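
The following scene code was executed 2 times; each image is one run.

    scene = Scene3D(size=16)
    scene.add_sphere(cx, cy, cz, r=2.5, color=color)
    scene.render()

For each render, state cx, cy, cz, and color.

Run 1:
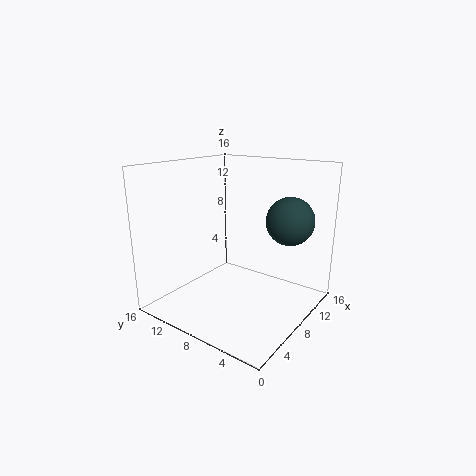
cx = 9.5; cy = 2.5; cz = 10.5; color = 'darkslategray'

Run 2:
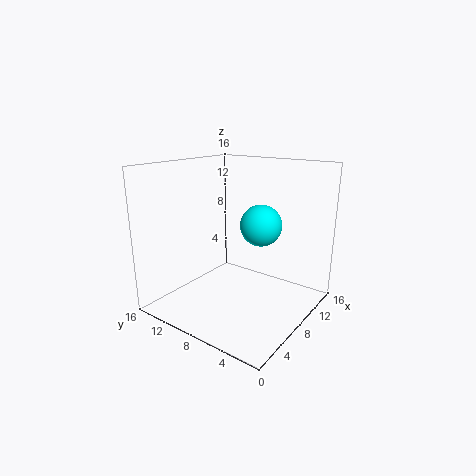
cx = 12; cy = 7.5; cz = 8.5; color = 'cyan'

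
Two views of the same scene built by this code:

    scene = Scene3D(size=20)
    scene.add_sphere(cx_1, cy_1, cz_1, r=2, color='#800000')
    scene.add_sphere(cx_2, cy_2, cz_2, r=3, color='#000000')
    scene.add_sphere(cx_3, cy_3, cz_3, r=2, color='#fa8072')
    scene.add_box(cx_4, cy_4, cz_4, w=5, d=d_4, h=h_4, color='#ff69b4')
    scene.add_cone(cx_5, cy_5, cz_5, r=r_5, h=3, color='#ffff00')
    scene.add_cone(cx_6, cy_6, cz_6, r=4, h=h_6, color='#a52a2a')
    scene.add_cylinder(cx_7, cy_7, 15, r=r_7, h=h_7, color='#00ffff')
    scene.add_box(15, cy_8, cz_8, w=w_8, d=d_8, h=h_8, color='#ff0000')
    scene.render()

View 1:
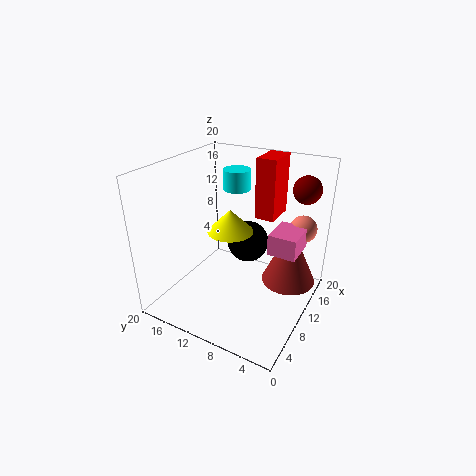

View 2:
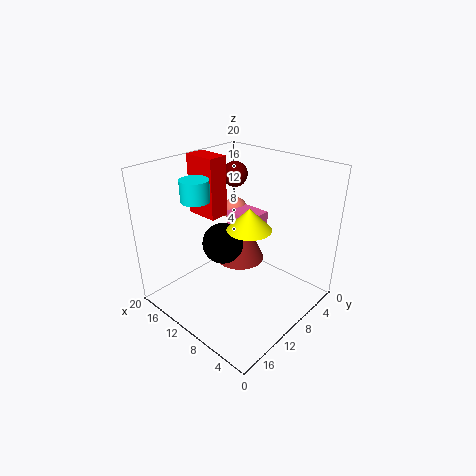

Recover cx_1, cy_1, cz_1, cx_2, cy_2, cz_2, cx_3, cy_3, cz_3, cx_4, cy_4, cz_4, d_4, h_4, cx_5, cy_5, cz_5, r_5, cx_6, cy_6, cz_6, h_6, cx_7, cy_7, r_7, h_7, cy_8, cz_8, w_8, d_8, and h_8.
cx_1 = 17
cy_1 = 3
cz_1 = 16
cx_2 = 13
cy_2 = 10
cz_2 = 8
cx_3 = 17
cy_3 = 3
cz_3 = 10
cx_4 = 11
cy_4 = 2
cz_4 = 8
d_4 = 4
h_4 = 3
cx_5 = 8
cy_5 = 10
cz_5 = 12
r_5 = 3
cx_6 = 15
cy_6 = 4
cz_6 = 2
h_6 = 9
cx_7 = 15
cy_7 = 13
r_7 = 2
h_7 = 3
cy_8 = 7
cz_8 = 11
w_8 = 5
d_8 = 3
h_8 = 9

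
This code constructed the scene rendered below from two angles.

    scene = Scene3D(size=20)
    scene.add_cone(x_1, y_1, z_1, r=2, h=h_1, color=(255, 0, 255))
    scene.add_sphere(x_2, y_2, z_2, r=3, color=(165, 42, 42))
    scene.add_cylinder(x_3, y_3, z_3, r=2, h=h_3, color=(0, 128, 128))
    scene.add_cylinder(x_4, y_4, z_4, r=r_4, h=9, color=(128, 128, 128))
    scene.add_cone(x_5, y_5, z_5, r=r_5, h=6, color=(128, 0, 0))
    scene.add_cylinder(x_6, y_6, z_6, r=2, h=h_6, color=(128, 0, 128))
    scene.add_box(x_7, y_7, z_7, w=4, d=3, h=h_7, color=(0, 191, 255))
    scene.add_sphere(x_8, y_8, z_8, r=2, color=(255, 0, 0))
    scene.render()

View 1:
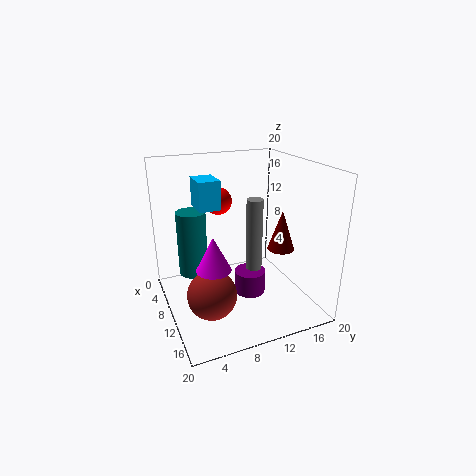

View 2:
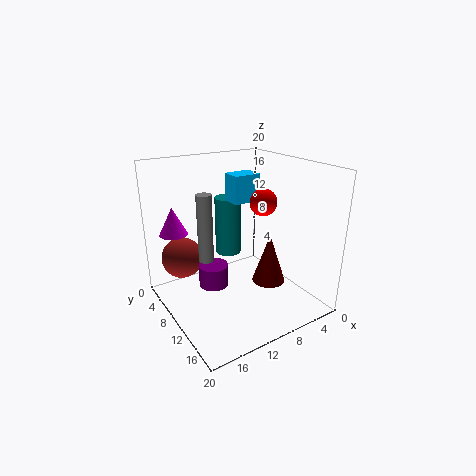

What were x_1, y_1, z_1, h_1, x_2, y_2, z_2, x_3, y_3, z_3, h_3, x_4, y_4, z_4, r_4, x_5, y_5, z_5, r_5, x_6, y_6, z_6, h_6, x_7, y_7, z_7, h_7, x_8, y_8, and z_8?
x_1 = 17; y_1 = 4; z_1 = 10; h_1 = 4; x_2 = 16; y_2 = 4; z_2 = 6; x_3 = 8; y_3 = 4; z_3 = 5; h_3 = 9; x_4 = 15; y_4 = 10; z_4 = 8; r_4 = 1; x_5 = 10; y_5 = 17; z_5 = 7; r_5 = 2; x_6 = 14; y_6 = 10; z_6 = 4; h_6 = 3; x_7 = 5; y_7 = 5; z_7 = 14; h_7 = 4; x_8 = 5; y_8 = 9; z_8 = 14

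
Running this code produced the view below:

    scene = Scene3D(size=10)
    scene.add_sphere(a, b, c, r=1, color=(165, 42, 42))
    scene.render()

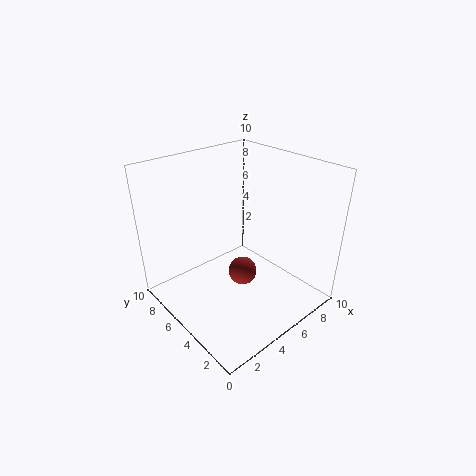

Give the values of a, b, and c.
a = 5
b = 4.5
c = 2.5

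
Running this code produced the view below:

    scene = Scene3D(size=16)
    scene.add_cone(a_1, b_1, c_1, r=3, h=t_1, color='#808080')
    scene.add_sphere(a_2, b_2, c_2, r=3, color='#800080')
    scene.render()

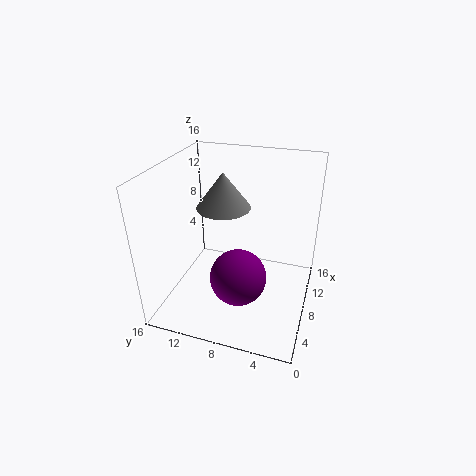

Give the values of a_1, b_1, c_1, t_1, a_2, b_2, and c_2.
a_1 = 9; b_1 = 10; c_1 = 11; t_1 = 4; a_2 = 5; b_2 = 7; c_2 = 5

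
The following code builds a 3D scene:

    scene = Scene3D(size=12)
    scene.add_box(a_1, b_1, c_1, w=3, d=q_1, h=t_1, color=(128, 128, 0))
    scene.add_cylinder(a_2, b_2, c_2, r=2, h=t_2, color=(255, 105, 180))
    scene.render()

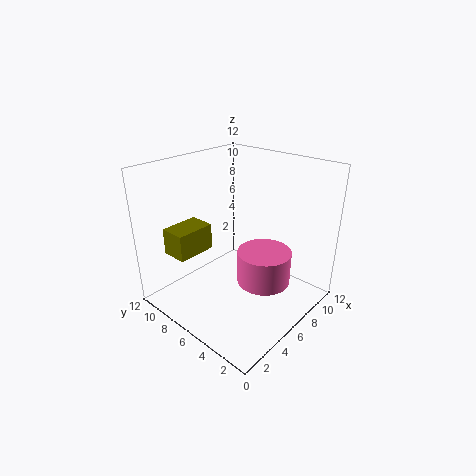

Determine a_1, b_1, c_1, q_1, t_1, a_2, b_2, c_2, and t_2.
a_1 = 0.5
b_1 = 6.5
c_1 = 6
q_1 = 2
t_1 = 2
a_2 = 5
b_2 = 2.5
c_2 = 4
t_2 = 2.5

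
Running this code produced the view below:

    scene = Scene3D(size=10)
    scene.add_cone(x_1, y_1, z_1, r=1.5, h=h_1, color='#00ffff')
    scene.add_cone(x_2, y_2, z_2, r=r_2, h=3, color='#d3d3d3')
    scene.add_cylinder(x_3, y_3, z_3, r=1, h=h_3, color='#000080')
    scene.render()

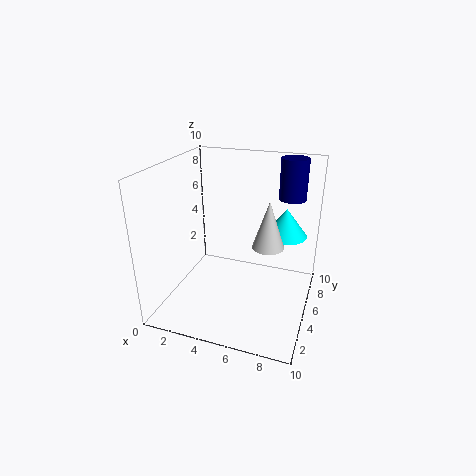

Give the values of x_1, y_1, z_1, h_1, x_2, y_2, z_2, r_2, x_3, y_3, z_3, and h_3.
x_1 = 8; y_1 = 6.5; z_1 = 5; h_1 = 2; x_2 = 7.5; y_2 = 3.5; z_2 = 5.5; r_2 = 1; x_3 = 8; y_3 = 8.5; z_3 = 7; h_3 = 3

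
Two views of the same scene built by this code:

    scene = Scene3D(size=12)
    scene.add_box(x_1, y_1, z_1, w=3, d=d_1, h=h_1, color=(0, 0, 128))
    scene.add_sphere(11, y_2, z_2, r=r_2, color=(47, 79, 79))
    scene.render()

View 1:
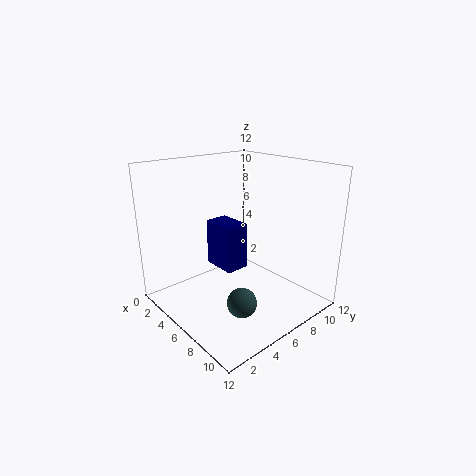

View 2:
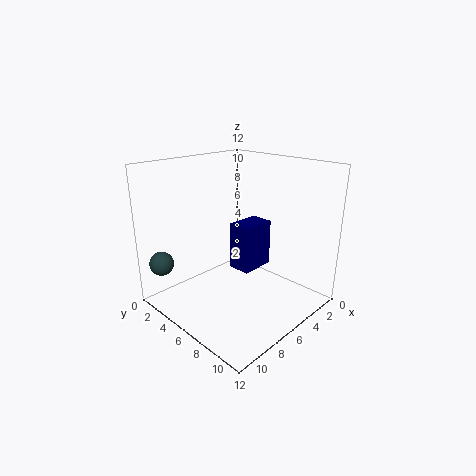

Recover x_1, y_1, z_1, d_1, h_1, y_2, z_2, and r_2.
x_1 = 3
y_1 = 5
z_1 = 3
d_1 = 2
h_1 = 4
y_2 = 2
z_2 = 4
r_2 = 1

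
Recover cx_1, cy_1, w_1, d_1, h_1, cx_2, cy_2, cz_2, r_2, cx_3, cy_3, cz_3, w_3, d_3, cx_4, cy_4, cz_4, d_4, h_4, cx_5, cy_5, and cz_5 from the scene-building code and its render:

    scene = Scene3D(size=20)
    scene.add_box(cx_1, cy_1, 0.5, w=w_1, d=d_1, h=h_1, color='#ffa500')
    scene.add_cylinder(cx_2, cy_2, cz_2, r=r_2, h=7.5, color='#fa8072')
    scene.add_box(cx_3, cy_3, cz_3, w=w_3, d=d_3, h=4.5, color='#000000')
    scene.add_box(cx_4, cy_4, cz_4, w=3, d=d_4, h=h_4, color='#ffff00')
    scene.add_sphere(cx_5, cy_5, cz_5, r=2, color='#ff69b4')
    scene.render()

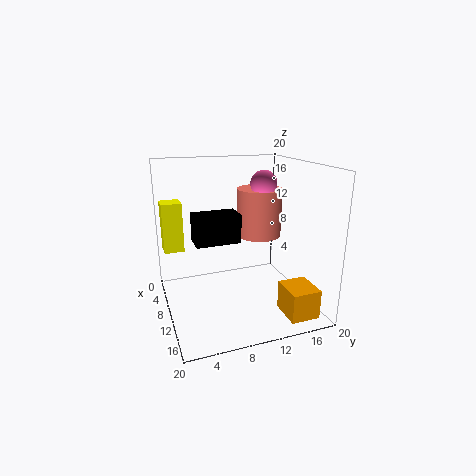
cx_1 = 14, cy_1 = 14.5, w_1 = 4.5, d_1 = 4, h_1 = 4, cx_2 = 4.5, cy_2 = 15.5, cz_2 = 8, r_2 = 3.5, cx_3 = 2, cy_3 = 5, cz_3 = 7.5, w_3 = 4, d_3 = 7, cx_4 = 1, cy_4 = 0.5, cz_4 = 6.5, d_4 = 3, h_4 = 7.5, cx_5 = 6, cy_5 = 15.5, cz_5 = 16.5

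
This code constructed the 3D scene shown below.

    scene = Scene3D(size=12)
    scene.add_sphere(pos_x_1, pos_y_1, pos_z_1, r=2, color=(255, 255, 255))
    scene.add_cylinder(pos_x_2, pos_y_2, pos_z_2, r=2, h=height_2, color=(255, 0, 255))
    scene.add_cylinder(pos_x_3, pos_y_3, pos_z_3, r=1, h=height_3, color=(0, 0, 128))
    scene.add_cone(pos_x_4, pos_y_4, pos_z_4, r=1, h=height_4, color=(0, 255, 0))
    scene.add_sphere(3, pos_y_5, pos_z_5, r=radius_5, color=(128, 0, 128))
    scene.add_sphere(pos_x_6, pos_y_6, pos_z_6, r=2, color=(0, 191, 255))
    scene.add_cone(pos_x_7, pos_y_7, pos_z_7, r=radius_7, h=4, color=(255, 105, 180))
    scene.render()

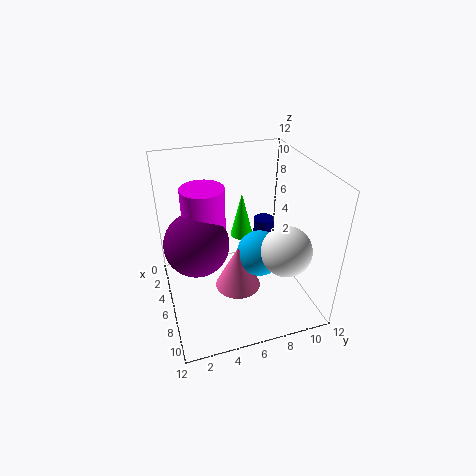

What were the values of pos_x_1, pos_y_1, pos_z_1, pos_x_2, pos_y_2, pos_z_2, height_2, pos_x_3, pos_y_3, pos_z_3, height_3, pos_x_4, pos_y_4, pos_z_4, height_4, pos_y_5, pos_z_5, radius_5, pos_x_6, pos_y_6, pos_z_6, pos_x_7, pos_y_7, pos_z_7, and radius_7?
pos_x_1 = 9; pos_y_1 = 9; pos_z_1 = 6; pos_x_2 = 2; pos_y_2 = 4; pos_z_2 = 5; height_2 = 4; pos_x_3 = 2; pos_y_3 = 10; pos_z_3 = 1; height_3 = 4; pos_x_4 = 4; pos_y_4 = 7; pos_z_4 = 5; height_4 = 4; pos_y_5 = 3; pos_z_5 = 4; radius_5 = 3; pos_x_6 = 6; pos_y_6 = 8; pos_z_6 = 4; pos_x_7 = 6; pos_y_7 = 6; pos_z_7 = 1; radius_7 = 2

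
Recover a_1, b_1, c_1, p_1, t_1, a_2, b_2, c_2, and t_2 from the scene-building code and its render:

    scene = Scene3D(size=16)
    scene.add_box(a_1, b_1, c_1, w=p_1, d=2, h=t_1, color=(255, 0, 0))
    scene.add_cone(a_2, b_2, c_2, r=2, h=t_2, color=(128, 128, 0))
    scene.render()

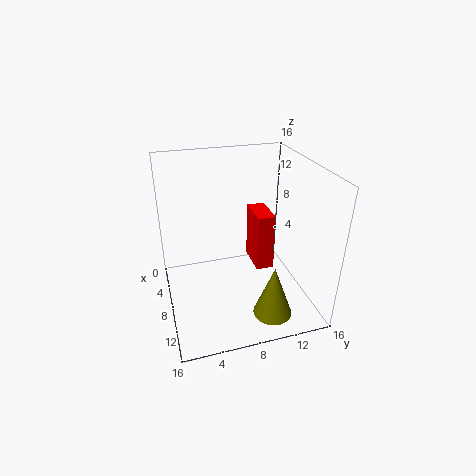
a_1 = 5
b_1 = 10
c_1 = 4
p_1 = 4
t_1 = 6.5
a_2 = 14
b_2 = 10
c_2 = 2
t_2 = 5.5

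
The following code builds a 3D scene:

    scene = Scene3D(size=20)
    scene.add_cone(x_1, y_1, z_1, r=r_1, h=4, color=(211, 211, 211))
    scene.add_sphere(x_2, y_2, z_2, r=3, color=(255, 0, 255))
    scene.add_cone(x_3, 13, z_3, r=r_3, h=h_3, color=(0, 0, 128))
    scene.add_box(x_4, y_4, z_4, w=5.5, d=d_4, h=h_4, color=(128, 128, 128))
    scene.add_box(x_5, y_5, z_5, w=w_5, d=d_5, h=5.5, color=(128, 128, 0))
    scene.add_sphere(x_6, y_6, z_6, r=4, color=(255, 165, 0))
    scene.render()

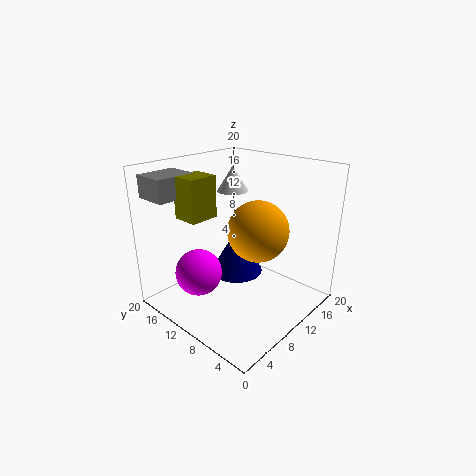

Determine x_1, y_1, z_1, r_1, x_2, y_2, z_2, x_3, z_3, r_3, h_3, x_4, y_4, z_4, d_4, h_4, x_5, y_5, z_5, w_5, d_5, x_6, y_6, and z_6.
x_1 = 16.5; y_1 = 17; z_1 = 14; r_1 = 2.5; x_2 = 3.5; y_2 = 11; z_2 = 7; x_3 = 13; z_3 = 2.5; r_3 = 4; h_3 = 7; x_4 = 1; y_4 = 14.5; z_4 = 16; d_4 = 4.5; h_4 = 3; x_5 = 3.5; y_5 = 11.5; z_5 = 13.5; w_5 = 4; d_5 = 3.5; x_6 = 10; y_6 = 6.5; z_6 = 12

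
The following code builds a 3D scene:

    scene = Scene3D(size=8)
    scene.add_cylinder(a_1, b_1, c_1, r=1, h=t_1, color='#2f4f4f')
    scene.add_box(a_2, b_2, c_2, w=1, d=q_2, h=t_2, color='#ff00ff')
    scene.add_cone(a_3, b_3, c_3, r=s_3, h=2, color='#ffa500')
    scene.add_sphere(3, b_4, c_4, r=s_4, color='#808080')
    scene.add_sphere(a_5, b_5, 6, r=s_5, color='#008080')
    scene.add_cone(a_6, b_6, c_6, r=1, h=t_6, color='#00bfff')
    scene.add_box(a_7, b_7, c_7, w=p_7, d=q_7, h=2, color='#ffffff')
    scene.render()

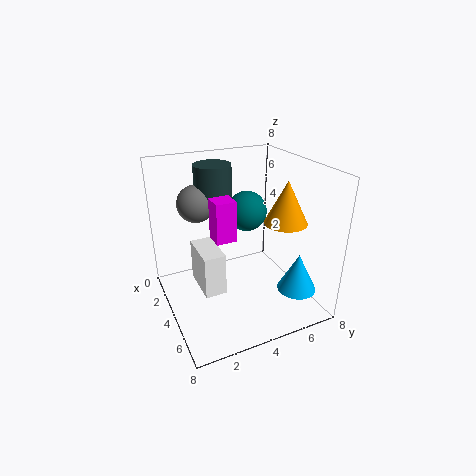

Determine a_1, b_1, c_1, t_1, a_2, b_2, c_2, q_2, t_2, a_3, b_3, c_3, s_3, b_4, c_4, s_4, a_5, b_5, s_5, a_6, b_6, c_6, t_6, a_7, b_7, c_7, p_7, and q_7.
a_1 = 3
b_1 = 3
c_1 = 6
t_1 = 2
a_2 = 5
b_2 = 2
c_2 = 5
q_2 = 1
t_2 = 2
a_3 = 7
b_3 = 5
c_3 = 6
s_3 = 1
b_4 = 2
c_4 = 6
s_4 = 1
a_5 = 5
b_5 = 4
s_5 = 1
a_6 = 7
b_6 = 6
c_6 = 2
t_6 = 2
a_7 = 5
b_7 = 1
c_7 = 3
p_7 = 2
q_7 = 1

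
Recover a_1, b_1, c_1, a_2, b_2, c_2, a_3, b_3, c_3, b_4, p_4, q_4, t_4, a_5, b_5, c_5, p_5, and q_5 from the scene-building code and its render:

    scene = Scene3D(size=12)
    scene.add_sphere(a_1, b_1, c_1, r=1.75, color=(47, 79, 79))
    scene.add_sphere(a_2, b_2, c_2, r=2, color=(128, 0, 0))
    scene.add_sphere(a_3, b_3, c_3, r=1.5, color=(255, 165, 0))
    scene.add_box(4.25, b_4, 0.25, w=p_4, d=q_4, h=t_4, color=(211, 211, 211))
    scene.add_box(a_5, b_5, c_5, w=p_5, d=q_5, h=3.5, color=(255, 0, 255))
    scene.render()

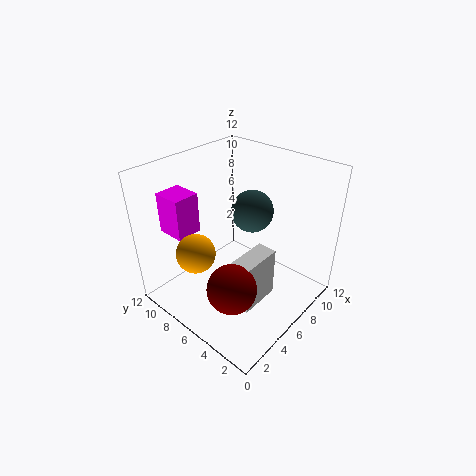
a_1 = 7.5, b_1 = 5.75, c_1 = 8, a_2 = 3.25, b_2 = 4.25, c_2 = 3.25, a_3 = 2, b_3 = 6.75, c_3 = 6.25, b_4 = 3.5, p_4 = 3.75, q_4 = 1.75, t_4 = 4.5, a_5 = 2.5, b_5 = 9.25, c_5 = 6, p_5 = 2.25, q_5 = 2.5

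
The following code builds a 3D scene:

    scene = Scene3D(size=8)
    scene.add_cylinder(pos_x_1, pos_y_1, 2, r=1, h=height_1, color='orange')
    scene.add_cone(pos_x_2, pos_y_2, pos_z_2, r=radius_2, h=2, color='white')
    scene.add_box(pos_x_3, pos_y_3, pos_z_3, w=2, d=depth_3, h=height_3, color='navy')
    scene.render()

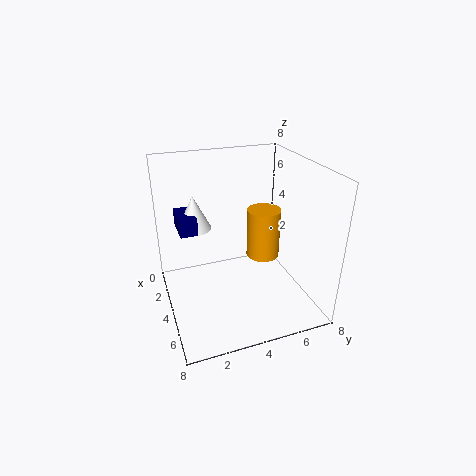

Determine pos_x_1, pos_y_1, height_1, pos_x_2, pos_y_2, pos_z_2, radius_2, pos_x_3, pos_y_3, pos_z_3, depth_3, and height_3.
pos_x_1 = 3; pos_y_1 = 6; height_1 = 3; pos_x_2 = 2; pos_y_2 = 2; pos_z_2 = 4; radius_2 = 1; pos_x_3 = 1; pos_y_3 = 1; pos_z_3 = 4; depth_3 = 1; height_3 = 1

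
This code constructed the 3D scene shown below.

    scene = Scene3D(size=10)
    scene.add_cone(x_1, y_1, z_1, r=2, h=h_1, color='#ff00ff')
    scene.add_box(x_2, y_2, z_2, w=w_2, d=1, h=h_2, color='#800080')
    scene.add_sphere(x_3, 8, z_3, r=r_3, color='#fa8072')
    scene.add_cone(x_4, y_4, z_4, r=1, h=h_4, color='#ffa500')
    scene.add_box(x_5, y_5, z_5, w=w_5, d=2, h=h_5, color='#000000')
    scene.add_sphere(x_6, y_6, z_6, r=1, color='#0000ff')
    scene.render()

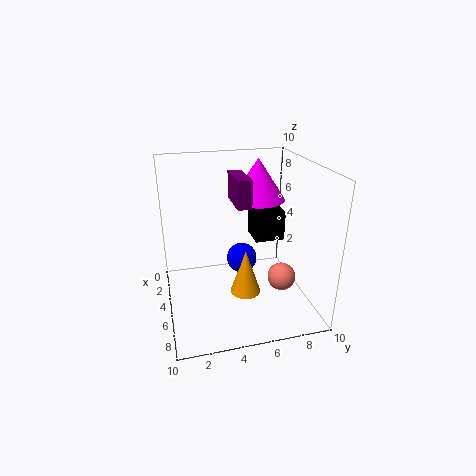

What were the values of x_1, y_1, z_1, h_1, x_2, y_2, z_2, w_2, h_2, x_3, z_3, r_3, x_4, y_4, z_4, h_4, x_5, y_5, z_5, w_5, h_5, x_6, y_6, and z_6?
x_1 = 3
y_1 = 7
z_1 = 7
h_1 = 3
x_2 = 2
y_2 = 5
z_2 = 7
w_2 = 3
h_2 = 2
x_3 = 6
z_3 = 2
r_3 = 1
x_4 = 7
y_4 = 5
z_4 = 2
h_4 = 3
x_5 = 4
y_5 = 6
z_5 = 5
w_5 = 2
h_5 = 2
x_6 = 6
y_6 = 5
z_6 = 4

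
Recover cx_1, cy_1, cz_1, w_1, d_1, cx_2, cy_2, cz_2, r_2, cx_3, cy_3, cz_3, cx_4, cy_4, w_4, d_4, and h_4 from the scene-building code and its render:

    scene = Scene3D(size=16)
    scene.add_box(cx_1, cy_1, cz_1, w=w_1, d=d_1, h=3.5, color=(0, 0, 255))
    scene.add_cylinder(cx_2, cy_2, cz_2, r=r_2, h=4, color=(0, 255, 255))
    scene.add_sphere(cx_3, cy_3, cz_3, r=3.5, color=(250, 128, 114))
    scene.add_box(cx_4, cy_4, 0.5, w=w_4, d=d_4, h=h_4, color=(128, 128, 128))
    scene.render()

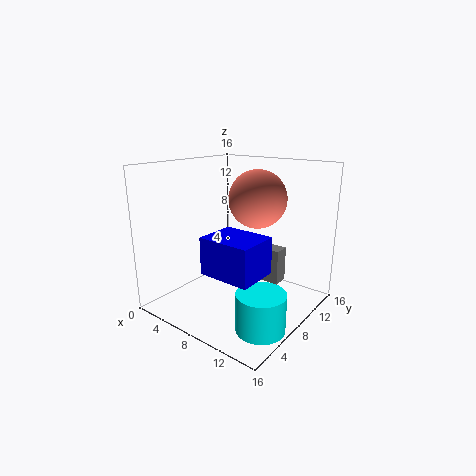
cx_1 = 9.5, cy_1 = 0.5, cz_1 = 7, w_1 = 5, d_1 = 4, cx_2 = 13.5, cy_2 = 4.5, cz_2 = 0.5, r_2 = 2.5, cx_3 = 7.5, cy_3 = 12.5, cz_3 = 11.5, cx_4 = 4.5, cy_4 = 13.5, w_4 = 5.5, d_4 = 2, h_4 = 4.5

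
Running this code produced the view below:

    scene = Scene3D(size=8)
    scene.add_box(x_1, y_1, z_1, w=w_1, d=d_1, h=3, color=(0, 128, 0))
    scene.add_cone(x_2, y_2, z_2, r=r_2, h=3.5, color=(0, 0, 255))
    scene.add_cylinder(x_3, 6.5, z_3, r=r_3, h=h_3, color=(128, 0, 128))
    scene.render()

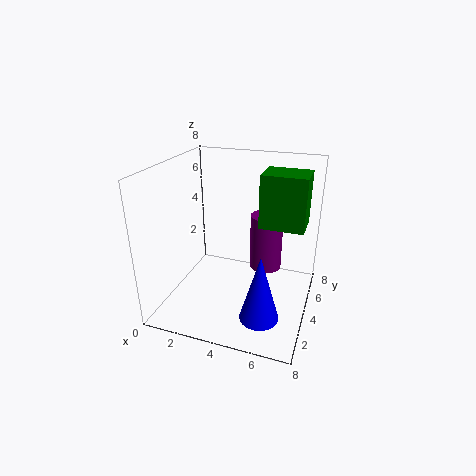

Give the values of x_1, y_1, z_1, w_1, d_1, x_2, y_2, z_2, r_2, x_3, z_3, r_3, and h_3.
x_1 = 5; y_1 = 4.5; z_1 = 4.5; w_1 = 2.5; d_1 = 2; x_2 = 6; y_2 = 1.5; z_2 = 1; r_2 = 1; x_3 = 5; z_3 = 1; r_3 = 1; h_3 = 3.5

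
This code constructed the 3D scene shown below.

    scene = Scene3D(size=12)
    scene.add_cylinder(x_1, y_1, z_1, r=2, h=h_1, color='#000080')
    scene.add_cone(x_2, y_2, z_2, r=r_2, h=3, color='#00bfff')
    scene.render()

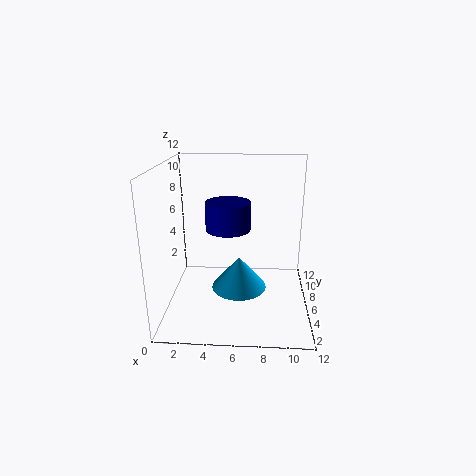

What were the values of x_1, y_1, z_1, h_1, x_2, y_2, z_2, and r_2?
x_1 = 5, y_1 = 8, z_1 = 6, h_1 = 2.5, x_2 = 6, y_2 = 7.5, z_2 = 0.5, r_2 = 2.5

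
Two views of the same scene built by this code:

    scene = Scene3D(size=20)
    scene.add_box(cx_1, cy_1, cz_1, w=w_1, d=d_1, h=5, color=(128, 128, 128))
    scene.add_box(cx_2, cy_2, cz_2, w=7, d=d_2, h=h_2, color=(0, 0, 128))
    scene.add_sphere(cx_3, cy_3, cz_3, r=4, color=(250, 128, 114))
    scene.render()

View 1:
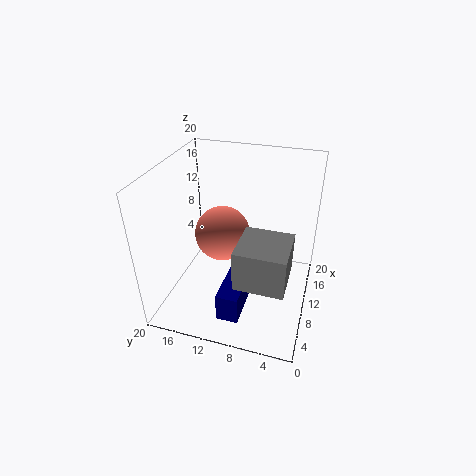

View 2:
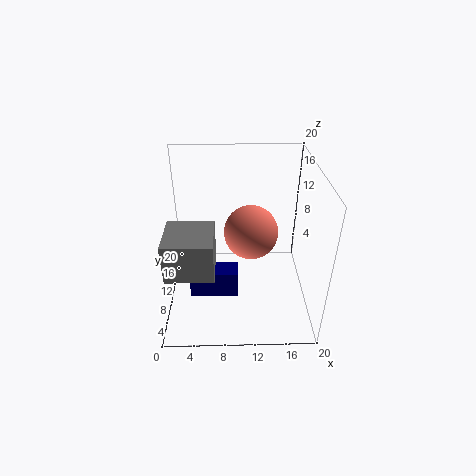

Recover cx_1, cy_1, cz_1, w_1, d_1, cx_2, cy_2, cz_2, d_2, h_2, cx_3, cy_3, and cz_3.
cx_1 = 1; cy_1 = 2; cz_1 = 9; w_1 = 6; d_1 = 6; cx_2 = 3; cy_2 = 8; cz_2 = 1; d_2 = 3; h_2 = 4; cx_3 = 12; cy_3 = 13; cz_3 = 9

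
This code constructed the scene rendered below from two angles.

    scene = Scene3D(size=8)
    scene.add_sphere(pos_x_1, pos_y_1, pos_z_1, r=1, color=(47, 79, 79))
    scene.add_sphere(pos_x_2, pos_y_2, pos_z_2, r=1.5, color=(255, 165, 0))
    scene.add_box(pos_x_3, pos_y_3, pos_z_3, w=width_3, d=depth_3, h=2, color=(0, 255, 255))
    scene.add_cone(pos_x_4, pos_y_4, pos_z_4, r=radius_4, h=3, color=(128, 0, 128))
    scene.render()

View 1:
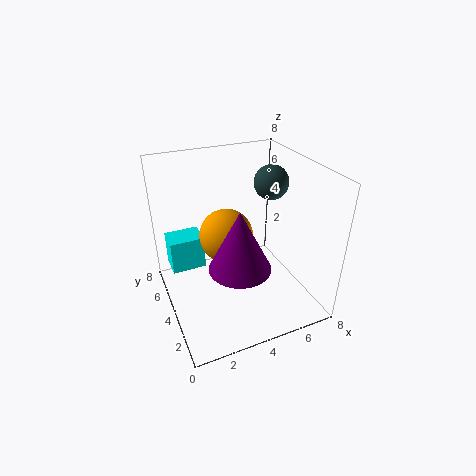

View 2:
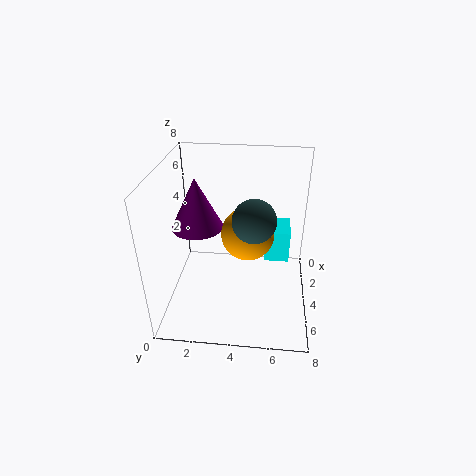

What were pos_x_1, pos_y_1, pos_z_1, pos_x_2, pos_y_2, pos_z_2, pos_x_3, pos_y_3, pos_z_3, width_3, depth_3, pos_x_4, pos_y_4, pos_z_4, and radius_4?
pos_x_1 = 6.5, pos_y_1 = 5, pos_z_1 = 6.5, pos_x_2 = 3.5, pos_y_2 = 4.5, pos_z_2 = 4, pos_x_3 = 0.5, pos_y_3 = 5.5, pos_z_3 = 1.5, width_3 = 2, depth_3 = 1.5, pos_x_4 = 3, pos_y_4 = 1.5, pos_z_4 = 4, radius_4 = 1.5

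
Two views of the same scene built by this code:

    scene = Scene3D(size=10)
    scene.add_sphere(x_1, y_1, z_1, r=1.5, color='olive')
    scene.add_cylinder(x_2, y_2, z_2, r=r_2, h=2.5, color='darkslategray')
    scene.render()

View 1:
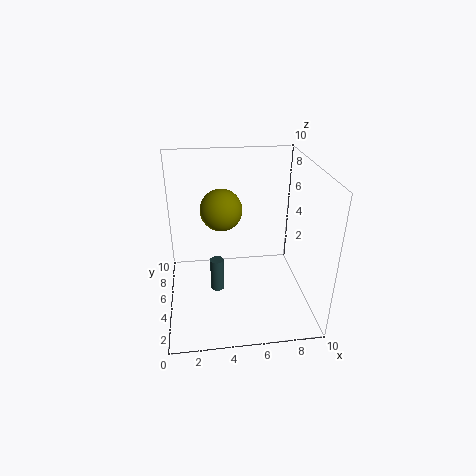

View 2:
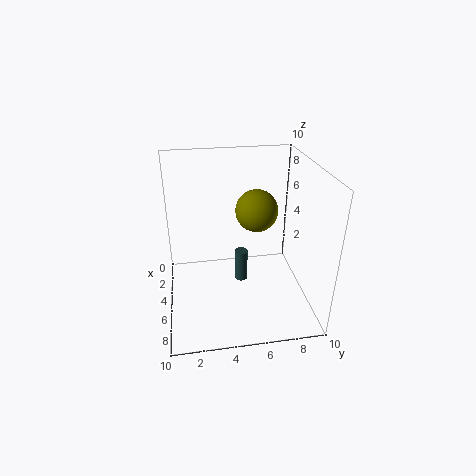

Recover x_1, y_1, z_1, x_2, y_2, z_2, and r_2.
x_1 = 4
y_1 = 6.5
z_1 = 6.5
x_2 = 3.5
y_2 = 5.5
z_2 = 0.5
r_2 = 0.5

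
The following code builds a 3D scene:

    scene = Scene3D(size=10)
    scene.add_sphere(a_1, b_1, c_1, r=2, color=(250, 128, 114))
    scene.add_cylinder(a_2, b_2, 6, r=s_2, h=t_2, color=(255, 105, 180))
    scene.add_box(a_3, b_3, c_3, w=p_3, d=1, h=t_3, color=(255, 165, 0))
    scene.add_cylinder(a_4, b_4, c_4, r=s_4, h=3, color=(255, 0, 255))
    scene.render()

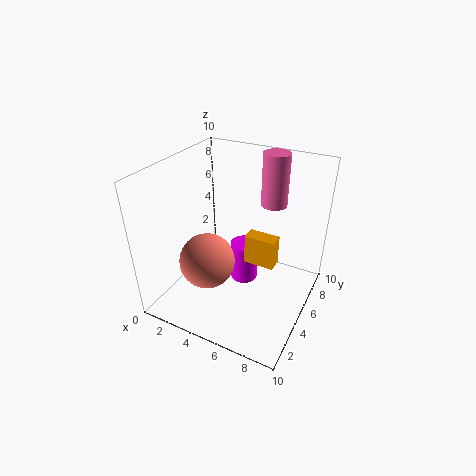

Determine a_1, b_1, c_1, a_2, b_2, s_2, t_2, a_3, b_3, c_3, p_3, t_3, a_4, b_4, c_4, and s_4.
a_1 = 3
b_1 = 4
c_1 = 3
a_2 = 6
b_2 = 9
s_2 = 1
t_2 = 4
a_3 = 6
b_3 = 4
c_3 = 4
p_3 = 2
t_3 = 2
a_4 = 5
b_4 = 6
c_4 = 1
s_4 = 1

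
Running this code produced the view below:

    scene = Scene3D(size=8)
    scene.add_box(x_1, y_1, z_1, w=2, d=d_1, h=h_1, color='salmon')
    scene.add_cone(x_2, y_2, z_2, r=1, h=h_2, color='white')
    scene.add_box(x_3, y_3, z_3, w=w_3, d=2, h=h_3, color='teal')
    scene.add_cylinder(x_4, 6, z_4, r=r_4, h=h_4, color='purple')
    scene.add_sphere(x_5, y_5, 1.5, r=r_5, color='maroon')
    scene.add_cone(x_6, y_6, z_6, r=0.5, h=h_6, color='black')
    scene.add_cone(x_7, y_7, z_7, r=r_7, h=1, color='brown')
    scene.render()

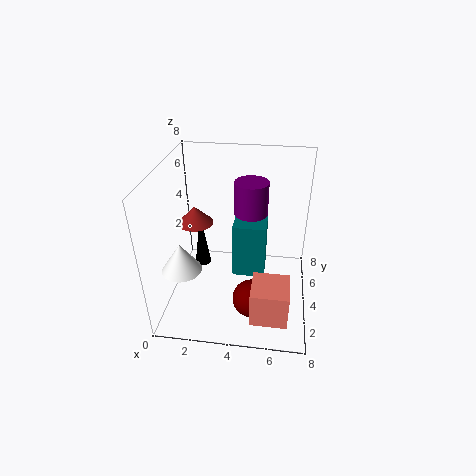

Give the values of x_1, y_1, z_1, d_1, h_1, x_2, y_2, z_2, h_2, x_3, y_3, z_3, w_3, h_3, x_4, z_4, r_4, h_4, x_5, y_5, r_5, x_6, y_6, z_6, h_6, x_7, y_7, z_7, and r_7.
x_1 = 5; y_1 = 1; z_1 = 0.5; d_1 = 2; h_1 = 2; x_2 = 1.5; y_2 = 1.5; z_2 = 3.5; h_2 = 1.5; x_3 = 3.5; y_3 = 5; z_3 = 0.5; w_3 = 2; h_3 = 3.5; x_4 = 4.5; z_4 = 4.5; r_4 = 1; h_4 = 2; x_5 = 5; y_5 = 2; r_5 = 1; x_6 = 1.5; y_6 = 5.5; z_6 = 1; h_6 = 3.5; x_7 = 1.5; y_7 = 4.5; z_7 = 4.5; r_7 = 1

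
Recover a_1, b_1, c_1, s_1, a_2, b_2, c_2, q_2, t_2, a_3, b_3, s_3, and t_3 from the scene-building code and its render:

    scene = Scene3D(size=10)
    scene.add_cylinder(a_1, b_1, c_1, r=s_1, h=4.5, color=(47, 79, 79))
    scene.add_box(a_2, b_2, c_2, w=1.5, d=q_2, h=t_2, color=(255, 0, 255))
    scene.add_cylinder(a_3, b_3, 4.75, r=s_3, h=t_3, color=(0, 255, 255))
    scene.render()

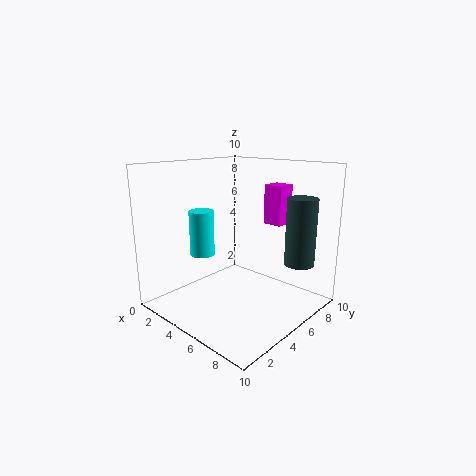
a_1 = 8.75; b_1 = 7; c_1 = 3.5; s_1 = 1; a_2 = 4.5; b_2 = 8.5; c_2 = 5.25; q_2 = 1.5; t_2 = 3; a_3 = 5; b_3 = 1.75; s_3 = 0.75; t_3 = 2.75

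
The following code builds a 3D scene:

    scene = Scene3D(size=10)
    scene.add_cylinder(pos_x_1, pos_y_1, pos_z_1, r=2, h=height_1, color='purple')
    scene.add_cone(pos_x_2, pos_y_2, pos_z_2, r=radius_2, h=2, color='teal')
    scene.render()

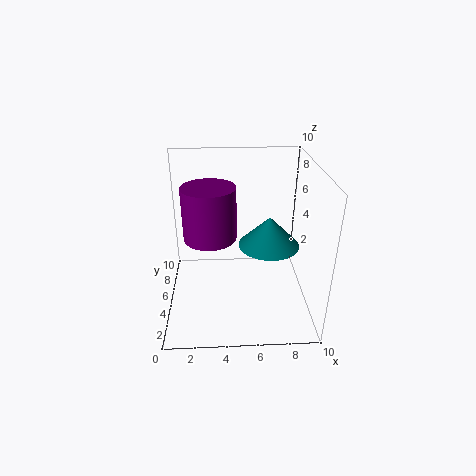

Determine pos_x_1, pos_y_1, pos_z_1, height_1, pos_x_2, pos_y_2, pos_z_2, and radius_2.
pos_x_1 = 3; pos_y_1 = 7; pos_z_1 = 4; height_1 = 4; pos_x_2 = 7; pos_y_2 = 4; pos_z_2 = 5; radius_2 = 2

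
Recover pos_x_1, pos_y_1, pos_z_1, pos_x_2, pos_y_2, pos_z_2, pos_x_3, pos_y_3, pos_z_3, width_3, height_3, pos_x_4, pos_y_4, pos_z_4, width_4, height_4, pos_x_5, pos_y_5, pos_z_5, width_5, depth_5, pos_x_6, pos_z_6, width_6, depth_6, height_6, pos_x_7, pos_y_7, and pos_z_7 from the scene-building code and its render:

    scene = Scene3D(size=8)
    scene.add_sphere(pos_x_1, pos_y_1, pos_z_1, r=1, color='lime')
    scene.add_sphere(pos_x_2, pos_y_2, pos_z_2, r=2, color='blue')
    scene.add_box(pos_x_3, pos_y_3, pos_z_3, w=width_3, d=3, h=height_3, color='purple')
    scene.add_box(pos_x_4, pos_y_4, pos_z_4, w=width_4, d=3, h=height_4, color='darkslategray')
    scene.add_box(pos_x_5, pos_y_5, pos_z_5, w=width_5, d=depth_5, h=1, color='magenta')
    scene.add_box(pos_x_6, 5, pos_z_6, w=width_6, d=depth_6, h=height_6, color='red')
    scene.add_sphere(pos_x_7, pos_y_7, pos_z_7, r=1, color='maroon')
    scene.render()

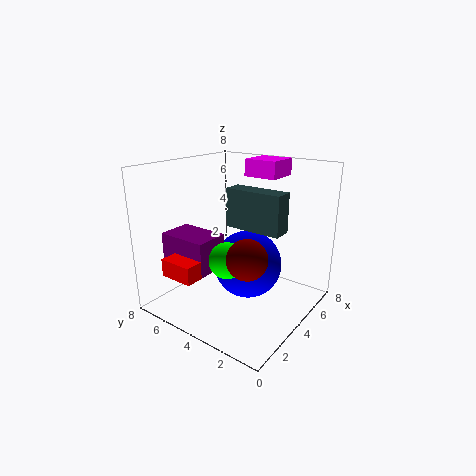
pos_x_1 = 3
pos_y_1 = 4
pos_z_1 = 3
pos_x_2 = 5
pos_y_2 = 4
pos_z_2 = 2
pos_x_3 = 2
pos_y_3 = 5
pos_z_3 = 2
width_3 = 2
height_3 = 2
pos_x_4 = 3
pos_y_4 = 1
pos_z_4 = 5
width_4 = 1
height_4 = 2
pos_x_5 = 6
pos_y_5 = 3
pos_z_5 = 7
width_5 = 2
depth_5 = 2
pos_x_6 = 1
pos_z_6 = 2
width_6 = 2
depth_6 = 2
height_6 = 1
pos_x_7 = 2
pos_y_7 = 2
pos_z_7 = 4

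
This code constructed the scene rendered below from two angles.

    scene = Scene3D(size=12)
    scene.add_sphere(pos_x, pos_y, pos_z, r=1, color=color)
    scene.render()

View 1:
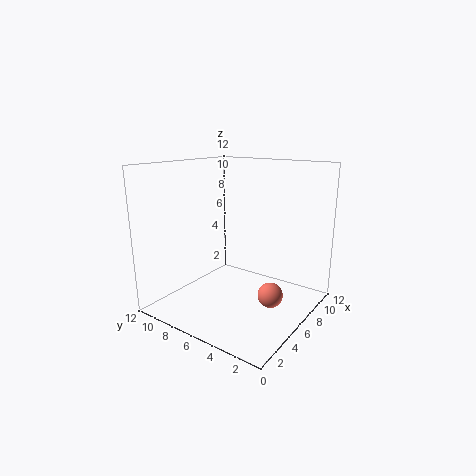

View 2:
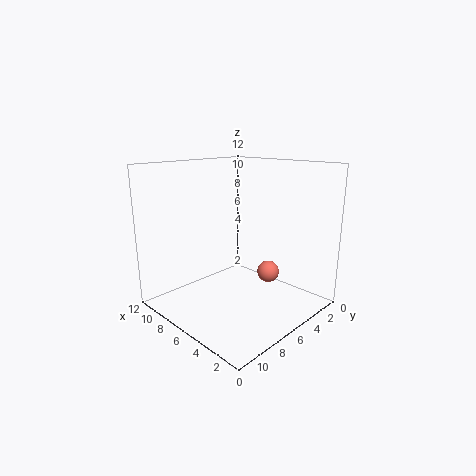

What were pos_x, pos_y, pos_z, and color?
pos_x = 5.5, pos_y = 2.5, pos_z = 2, color = 'salmon'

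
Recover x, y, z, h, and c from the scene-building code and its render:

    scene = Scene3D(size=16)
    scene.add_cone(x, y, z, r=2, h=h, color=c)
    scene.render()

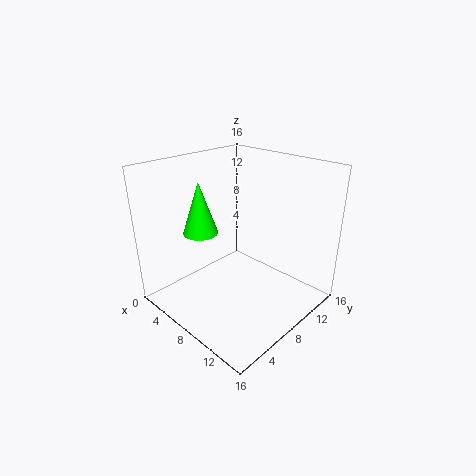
x = 4, y = 6, z = 8, h = 6, c = 'lime'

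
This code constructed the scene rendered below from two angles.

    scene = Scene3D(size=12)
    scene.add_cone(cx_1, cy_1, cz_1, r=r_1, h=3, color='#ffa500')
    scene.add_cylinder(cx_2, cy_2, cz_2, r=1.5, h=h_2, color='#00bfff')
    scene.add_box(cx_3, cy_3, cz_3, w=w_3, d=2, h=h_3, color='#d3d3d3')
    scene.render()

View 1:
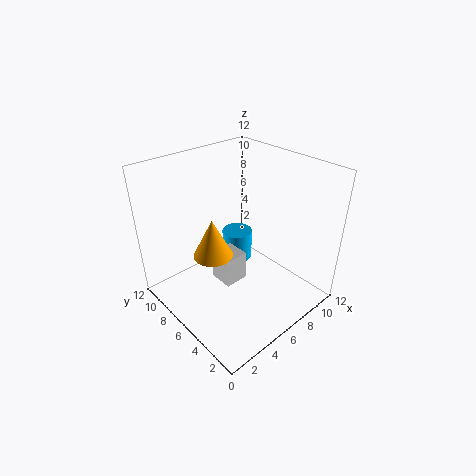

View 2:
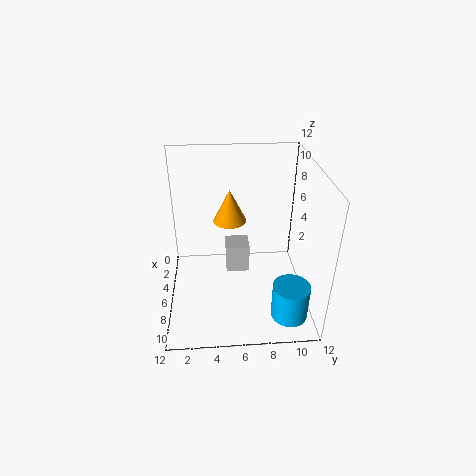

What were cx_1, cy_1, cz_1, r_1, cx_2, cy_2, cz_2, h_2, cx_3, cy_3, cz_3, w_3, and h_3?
cx_1 = 3; cy_1 = 5.5; cz_1 = 6; r_1 = 1.5; cx_2 = 9.5; cy_2 = 10; cz_2 = 0.5; h_2 = 3; cx_3 = 4; cy_3 = 5; cz_3 = 2.5; w_3 = 2; h_3 = 2.5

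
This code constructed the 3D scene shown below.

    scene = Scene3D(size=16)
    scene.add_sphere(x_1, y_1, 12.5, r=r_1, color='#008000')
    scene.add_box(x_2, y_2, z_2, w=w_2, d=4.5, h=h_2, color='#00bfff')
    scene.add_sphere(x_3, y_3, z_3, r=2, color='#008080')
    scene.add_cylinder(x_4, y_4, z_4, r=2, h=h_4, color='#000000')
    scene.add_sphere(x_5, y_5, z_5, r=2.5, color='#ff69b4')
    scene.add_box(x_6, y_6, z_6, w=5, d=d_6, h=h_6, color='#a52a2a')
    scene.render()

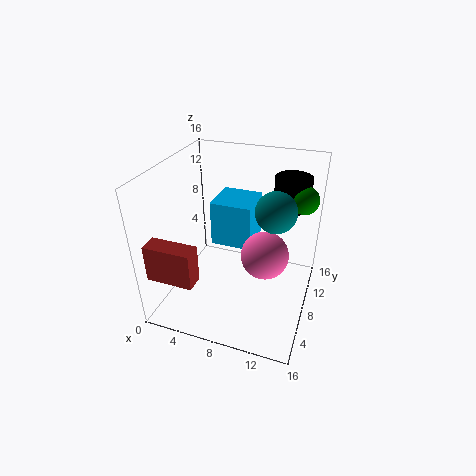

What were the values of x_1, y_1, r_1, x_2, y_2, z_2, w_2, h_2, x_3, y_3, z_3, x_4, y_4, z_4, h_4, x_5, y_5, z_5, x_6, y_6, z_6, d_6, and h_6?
x_1 = 14.5; y_1 = 10.5; r_1 = 1.5; x_2 = 5; y_2 = 7.5; z_2 = 7; w_2 = 4.5; h_2 = 5; x_3 = 12.5; y_3 = 6; z_3 = 13; x_4 = 13; y_4 = 11.5; z_4 = 11; h_4 = 3.5; x_5 = 11.5; y_5 = 6.5; z_5 = 7.5; x_6 = 0.5; y_6 = 1; z_6 = 5.5; d_6 = 2; h_6 = 4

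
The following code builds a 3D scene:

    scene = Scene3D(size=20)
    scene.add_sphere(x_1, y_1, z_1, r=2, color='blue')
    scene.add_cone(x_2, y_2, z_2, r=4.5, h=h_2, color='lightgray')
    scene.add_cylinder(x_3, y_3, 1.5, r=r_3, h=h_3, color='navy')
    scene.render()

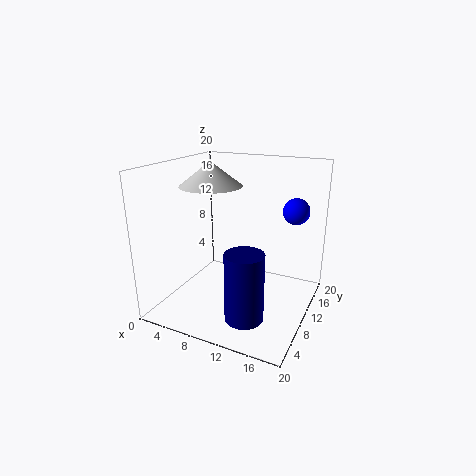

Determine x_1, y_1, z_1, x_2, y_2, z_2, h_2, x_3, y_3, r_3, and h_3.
x_1 = 16
y_1 = 17.5
z_1 = 12.5
x_2 = 5
y_2 = 11.5
z_2 = 16.5
h_2 = 3.5
x_3 = 13.5
y_3 = 4.5
r_3 = 2.5
h_3 = 9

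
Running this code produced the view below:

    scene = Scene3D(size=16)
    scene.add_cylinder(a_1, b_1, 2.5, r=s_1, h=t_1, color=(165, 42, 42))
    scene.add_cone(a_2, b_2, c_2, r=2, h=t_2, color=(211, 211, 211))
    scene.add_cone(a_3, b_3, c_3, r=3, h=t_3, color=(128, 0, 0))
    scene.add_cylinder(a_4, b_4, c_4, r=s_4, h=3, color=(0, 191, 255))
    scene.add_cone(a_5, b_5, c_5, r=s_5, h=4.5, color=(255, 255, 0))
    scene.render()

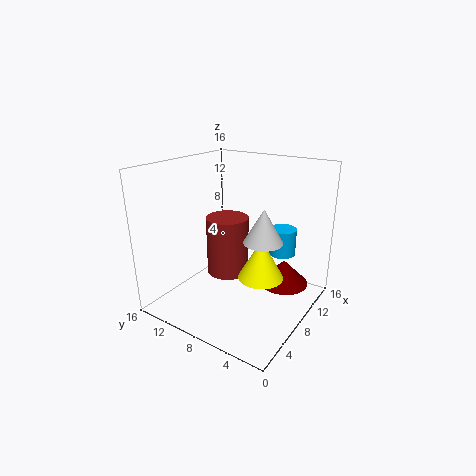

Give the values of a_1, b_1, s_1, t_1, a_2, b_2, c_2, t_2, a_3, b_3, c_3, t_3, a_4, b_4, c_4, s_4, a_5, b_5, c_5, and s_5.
a_1 = 9.5
b_1 = 10.5
s_1 = 2.5
t_1 = 7
a_2 = 6.5
b_2 = 4
c_2 = 9
t_2 = 3.5
a_3 = 13
b_3 = 4.5
c_3 = 1
t_3 = 3
a_4 = 11
b_4 = 4
c_4 = 6
s_4 = 1.5
a_5 = 8
b_5 = 5
c_5 = 4
s_5 = 2.5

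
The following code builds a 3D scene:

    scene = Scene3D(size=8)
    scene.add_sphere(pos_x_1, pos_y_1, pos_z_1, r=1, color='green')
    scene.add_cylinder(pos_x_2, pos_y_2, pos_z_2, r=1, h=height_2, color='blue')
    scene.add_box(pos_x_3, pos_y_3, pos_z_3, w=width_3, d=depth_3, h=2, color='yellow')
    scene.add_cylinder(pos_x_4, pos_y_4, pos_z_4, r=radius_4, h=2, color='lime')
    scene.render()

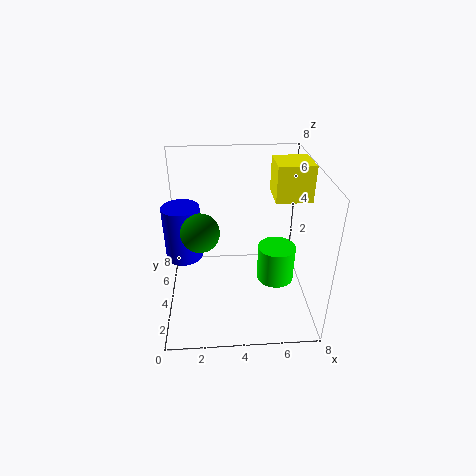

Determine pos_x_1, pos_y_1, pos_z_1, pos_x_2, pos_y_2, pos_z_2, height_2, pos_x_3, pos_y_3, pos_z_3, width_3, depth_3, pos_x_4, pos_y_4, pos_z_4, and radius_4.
pos_x_1 = 2; pos_y_1 = 3; pos_z_1 = 5; pos_x_2 = 1; pos_y_2 = 4; pos_z_2 = 3; height_2 = 3; pos_x_3 = 6; pos_y_3 = 4; pos_z_3 = 6; width_3 = 2; depth_3 = 2; pos_x_4 = 6; pos_y_4 = 3; pos_z_4 = 2; radius_4 = 1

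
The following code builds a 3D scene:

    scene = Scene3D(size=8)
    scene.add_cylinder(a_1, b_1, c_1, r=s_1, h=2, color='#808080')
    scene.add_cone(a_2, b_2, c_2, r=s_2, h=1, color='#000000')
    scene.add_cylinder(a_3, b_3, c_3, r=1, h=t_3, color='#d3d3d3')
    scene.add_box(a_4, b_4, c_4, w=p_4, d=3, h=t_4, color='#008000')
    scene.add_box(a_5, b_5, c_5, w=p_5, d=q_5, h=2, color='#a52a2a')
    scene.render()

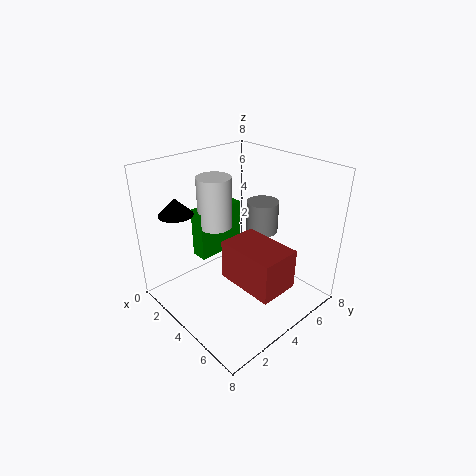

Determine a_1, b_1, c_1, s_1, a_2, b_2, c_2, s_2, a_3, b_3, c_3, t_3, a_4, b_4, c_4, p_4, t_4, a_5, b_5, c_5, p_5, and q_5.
a_1 = 3; b_1 = 7; c_1 = 3; s_1 = 1; a_2 = 1; b_2 = 2; c_2 = 5; s_2 = 1; a_3 = 2; b_3 = 4; c_3 = 4; t_3 = 3; a_4 = 1; b_4 = 3; c_4 = 2; p_4 = 1; t_4 = 3; a_5 = 5; b_5 = 2; c_5 = 3; p_5 = 3; q_5 = 2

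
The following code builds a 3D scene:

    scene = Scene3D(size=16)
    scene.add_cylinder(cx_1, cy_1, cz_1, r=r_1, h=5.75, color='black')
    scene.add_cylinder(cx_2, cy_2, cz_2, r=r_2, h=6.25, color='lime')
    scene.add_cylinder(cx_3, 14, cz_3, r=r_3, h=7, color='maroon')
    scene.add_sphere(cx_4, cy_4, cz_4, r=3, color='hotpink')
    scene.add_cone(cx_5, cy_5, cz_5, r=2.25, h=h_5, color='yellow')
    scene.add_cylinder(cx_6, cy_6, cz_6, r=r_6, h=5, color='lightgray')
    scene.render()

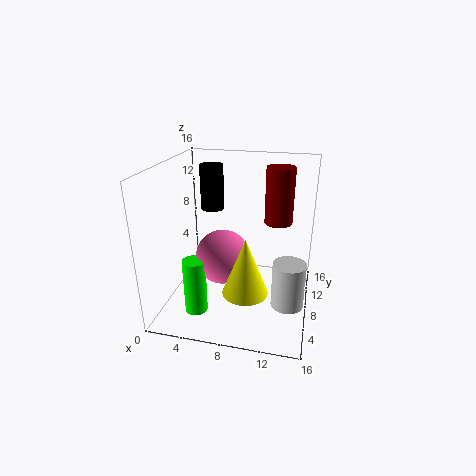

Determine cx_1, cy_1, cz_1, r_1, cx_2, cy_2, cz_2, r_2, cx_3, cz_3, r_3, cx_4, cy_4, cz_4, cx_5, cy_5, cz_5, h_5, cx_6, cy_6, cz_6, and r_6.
cx_1 = 3; cy_1 = 14.5; cz_1 = 8.75; r_1 = 1.5; cx_2 = 4; cy_2 = 4.5; cz_2 = 0.25; r_2 = 1.25; cx_3 = 11.75; cz_3 = 7.75; r_3 = 1.75; cx_4 = 6.5; cy_4 = 7; cz_4 = 6; cx_5 = 10; cy_5 = 2.75; cz_5 = 4.75; h_5 = 5.75; cx_6 = 14; cy_6 = 5.75; cz_6 = 1.75; r_6 = 1.75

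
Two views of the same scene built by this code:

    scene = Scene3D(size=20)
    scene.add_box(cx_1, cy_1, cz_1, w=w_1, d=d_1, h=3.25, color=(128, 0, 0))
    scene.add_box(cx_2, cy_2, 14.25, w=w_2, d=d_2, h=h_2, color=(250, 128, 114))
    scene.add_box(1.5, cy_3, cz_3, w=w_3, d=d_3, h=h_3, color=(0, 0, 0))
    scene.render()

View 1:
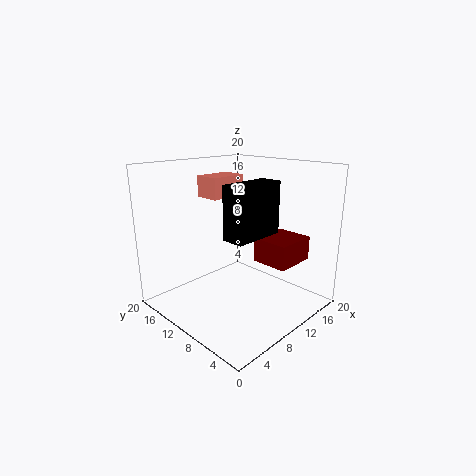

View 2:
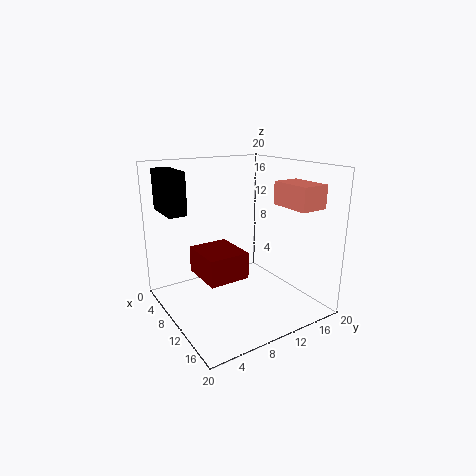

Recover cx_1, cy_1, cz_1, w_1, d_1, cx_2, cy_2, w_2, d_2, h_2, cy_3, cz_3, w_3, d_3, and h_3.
cx_1 = 10.5
cy_1 = 2.5
cz_1 = 7.25
w_1 = 5.75
d_1 = 5
cx_2 = 10.75
cy_2 = 15.5
w_2 = 6
d_2 = 4
h_2 = 3.25
cy_3 = 1.25
cz_3 = 13.5
w_3 = 6
d_3 = 2.5
h_3 = 5.75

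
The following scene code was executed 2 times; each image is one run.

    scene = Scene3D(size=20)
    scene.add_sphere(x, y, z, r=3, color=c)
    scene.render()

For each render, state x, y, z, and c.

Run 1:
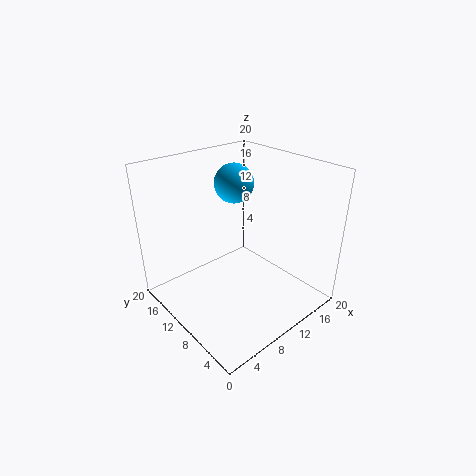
x = 14, y = 15.5, z = 15.5, c = 'deepskyblue'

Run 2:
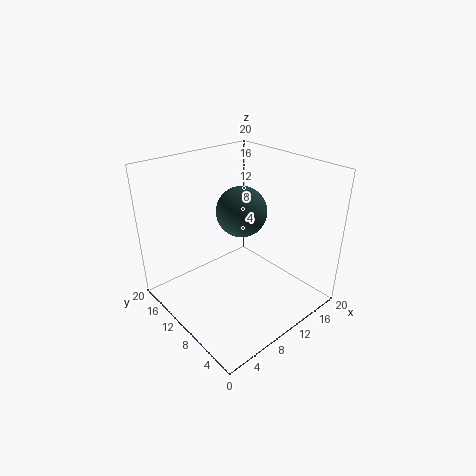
x = 7.5, y = 6.5, z = 16, c = 'darkslategray'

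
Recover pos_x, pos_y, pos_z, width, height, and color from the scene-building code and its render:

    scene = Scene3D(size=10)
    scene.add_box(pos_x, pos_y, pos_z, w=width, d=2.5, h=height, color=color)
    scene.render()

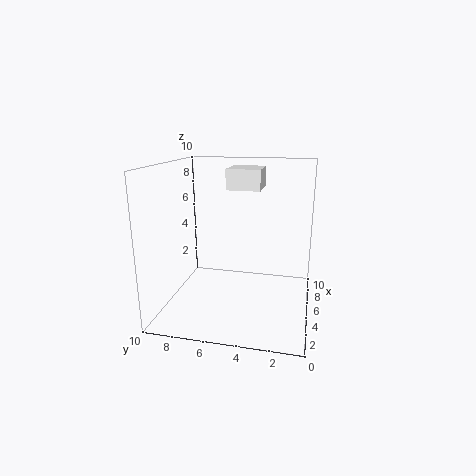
pos_x = 6.5, pos_y = 3.75, pos_z = 8, width = 2.75, height = 1.5, color = 'white'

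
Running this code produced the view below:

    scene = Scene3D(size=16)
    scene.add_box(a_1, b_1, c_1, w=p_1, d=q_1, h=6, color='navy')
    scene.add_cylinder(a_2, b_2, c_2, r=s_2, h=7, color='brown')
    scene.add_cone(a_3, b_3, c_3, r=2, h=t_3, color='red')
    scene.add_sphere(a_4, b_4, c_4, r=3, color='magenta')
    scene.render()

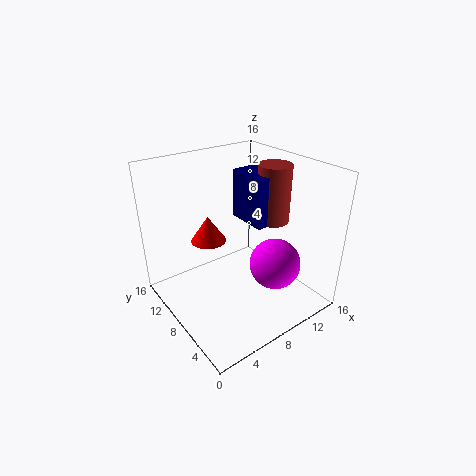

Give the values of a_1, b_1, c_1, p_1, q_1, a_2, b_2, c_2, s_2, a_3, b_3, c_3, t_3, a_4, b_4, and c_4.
a_1 = 11, b_1 = 8, c_1 = 8, p_1 = 4, q_1 = 5, a_2 = 14, b_2 = 9, c_2 = 8, s_2 = 2, a_3 = 6, b_3 = 11, c_3 = 7, t_3 = 3, a_4 = 12, b_4 = 6, c_4 = 4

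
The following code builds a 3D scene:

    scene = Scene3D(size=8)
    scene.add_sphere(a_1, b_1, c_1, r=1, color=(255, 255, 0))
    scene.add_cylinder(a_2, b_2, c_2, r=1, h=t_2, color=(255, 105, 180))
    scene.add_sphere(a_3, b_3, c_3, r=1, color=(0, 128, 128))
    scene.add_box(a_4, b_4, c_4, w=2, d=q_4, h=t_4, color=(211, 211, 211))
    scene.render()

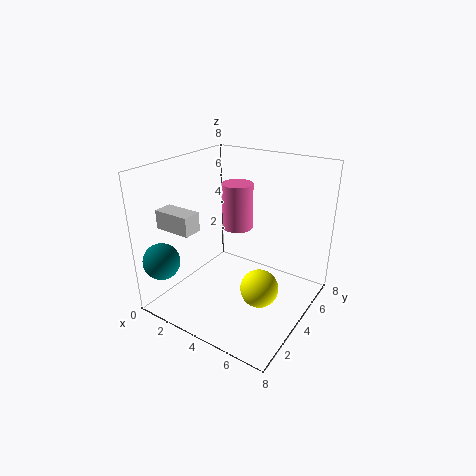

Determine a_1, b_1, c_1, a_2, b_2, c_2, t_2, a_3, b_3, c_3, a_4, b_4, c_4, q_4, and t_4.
a_1 = 6
b_1 = 3
c_1 = 2
a_2 = 2
b_2 = 7
c_2 = 3
t_2 = 3
a_3 = 1
b_3 = 1
c_3 = 3
a_4 = 1
b_4 = 1
c_4 = 5
q_4 = 1
t_4 = 1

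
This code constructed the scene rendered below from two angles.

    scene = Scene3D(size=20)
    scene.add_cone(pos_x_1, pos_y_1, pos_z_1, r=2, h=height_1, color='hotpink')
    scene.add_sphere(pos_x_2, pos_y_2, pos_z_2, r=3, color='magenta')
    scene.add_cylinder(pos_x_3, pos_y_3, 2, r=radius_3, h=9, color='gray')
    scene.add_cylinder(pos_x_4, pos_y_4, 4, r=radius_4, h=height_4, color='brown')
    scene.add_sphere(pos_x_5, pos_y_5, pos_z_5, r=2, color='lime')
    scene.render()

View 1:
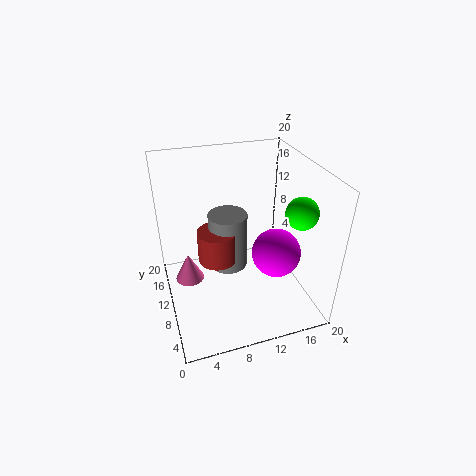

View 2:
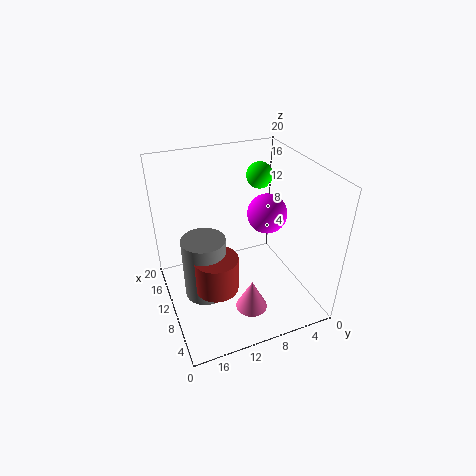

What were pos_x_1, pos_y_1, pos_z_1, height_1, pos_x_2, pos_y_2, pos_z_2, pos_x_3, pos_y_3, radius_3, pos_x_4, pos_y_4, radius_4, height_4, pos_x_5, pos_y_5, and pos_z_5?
pos_x_1 = 3; pos_y_1 = 11; pos_z_1 = 4; height_1 = 4; pos_x_2 = 13; pos_y_2 = 4; pos_z_2 = 11; pos_x_3 = 10; pos_y_3 = 15; radius_3 = 3; pos_x_4 = 8; pos_y_4 = 14; radius_4 = 3; height_4 = 5; pos_x_5 = 16; pos_y_5 = 4; pos_z_5 = 16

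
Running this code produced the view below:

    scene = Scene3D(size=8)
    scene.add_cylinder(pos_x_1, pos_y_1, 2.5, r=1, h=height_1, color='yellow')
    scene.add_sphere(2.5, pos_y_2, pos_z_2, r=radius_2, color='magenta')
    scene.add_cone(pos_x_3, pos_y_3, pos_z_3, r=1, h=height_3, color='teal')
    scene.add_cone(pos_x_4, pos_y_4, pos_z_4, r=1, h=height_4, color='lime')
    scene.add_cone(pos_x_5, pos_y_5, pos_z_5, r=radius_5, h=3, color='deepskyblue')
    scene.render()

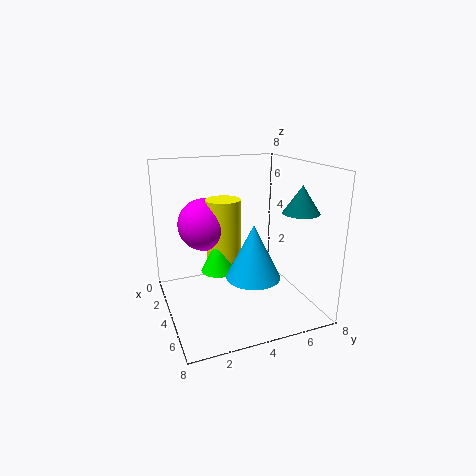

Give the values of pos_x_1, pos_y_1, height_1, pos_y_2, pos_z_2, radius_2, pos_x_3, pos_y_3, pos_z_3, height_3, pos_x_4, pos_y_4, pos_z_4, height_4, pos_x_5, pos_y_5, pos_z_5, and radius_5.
pos_x_1 = 3, pos_y_1 = 3.5, height_1 = 3.5, pos_y_2 = 2.5, pos_z_2 = 4.5, radius_2 = 1.5, pos_x_3 = 5.5, pos_y_3 = 7, pos_z_3 = 5.5, height_3 = 1.5, pos_x_4 = 3.5, pos_y_4 = 3, pos_z_4 = 2, height_4 = 2, pos_x_5 = 5, pos_y_5 = 4.5, pos_z_5 = 2, radius_5 = 1.5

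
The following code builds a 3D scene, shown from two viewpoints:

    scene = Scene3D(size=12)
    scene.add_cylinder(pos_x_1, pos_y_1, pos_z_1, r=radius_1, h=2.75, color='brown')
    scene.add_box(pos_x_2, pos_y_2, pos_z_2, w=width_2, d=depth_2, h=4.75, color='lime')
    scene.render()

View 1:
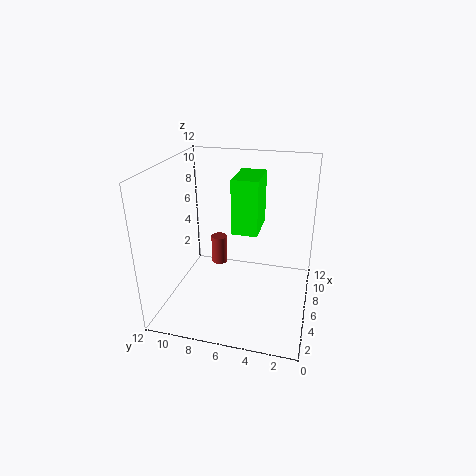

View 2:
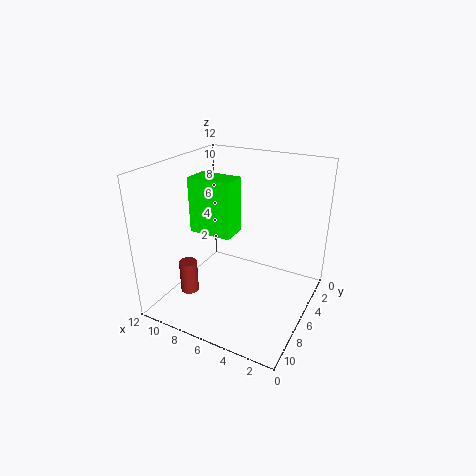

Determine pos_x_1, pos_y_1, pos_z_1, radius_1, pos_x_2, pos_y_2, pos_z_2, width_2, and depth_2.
pos_x_1 = 9.25; pos_y_1 = 8.75; pos_z_1 = 1.5; radius_1 = 0.75; pos_x_2 = 6.5; pos_y_2 = 4.5; pos_z_2 = 6; width_2 = 3.75; depth_2 = 2.25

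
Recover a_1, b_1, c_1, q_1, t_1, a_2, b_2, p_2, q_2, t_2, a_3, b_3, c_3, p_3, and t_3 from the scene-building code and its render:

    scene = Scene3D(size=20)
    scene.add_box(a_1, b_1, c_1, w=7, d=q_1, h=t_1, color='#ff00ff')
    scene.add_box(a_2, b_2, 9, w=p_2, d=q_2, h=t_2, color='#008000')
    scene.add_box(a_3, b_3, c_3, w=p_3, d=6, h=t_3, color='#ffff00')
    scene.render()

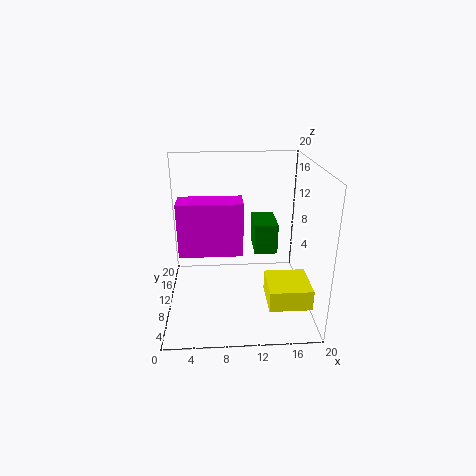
a_1 = 3
b_1 = 1
c_1 = 12
q_1 = 3
t_1 = 6
a_2 = 12
b_2 = 7
p_2 = 3
q_2 = 5
t_2 = 4
a_3 = 14
b_3 = 5
c_3 = 1
p_3 = 6
t_3 = 3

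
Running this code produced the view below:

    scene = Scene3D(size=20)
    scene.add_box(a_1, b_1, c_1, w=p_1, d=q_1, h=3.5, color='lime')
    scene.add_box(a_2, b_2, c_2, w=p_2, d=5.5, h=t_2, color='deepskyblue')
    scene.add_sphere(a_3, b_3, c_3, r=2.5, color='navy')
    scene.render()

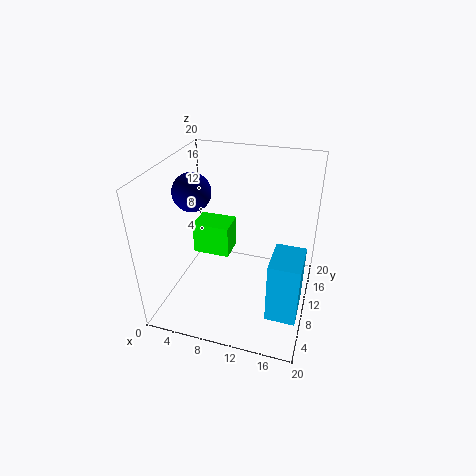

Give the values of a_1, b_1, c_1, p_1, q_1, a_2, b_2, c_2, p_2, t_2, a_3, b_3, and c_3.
a_1 = 7.5; b_1 = 1.5; c_1 = 13; p_1 = 4; q_1 = 3; a_2 = 15.5; b_2 = 4; c_2 = 2; p_2 = 4; t_2 = 8.5; a_3 = 4.5; b_3 = 8; c_3 = 17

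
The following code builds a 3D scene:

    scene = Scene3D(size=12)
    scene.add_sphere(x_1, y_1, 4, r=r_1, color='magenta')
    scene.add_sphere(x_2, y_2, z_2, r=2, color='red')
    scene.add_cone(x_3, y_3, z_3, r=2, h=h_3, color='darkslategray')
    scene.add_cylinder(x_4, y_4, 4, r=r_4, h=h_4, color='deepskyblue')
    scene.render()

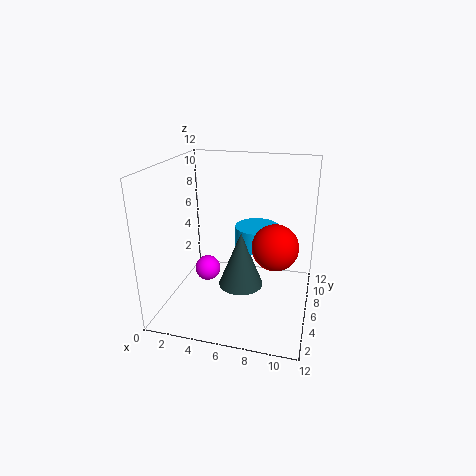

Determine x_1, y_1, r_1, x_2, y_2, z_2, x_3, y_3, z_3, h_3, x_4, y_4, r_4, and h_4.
x_1 = 4; y_1 = 4; r_1 = 1; x_2 = 9; y_2 = 7; z_2 = 5; x_3 = 6; y_3 = 7; z_3 = 1; h_3 = 5; x_4 = 7; y_4 = 9; r_4 = 2; h_4 = 2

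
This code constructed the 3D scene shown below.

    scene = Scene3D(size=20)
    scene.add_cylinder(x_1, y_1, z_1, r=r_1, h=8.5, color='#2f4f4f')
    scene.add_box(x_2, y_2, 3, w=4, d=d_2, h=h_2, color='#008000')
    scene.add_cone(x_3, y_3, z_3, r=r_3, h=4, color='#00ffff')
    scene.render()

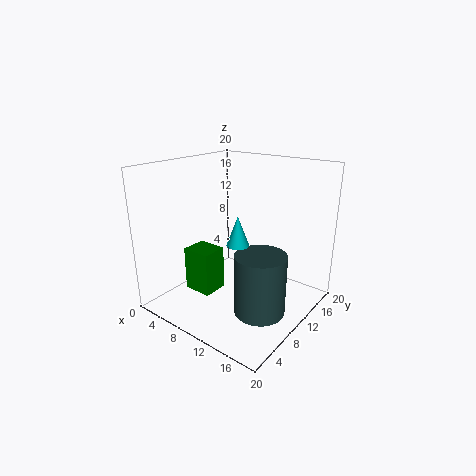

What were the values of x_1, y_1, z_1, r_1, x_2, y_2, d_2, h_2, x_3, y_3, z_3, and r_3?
x_1 = 14.5, y_1 = 9, z_1 = 0.5, r_1 = 3.5, x_2 = 5, y_2 = 4.5, d_2 = 3.5, h_2 = 6, x_3 = 11.5, y_3 = 8, z_3 = 10, r_3 = 1.5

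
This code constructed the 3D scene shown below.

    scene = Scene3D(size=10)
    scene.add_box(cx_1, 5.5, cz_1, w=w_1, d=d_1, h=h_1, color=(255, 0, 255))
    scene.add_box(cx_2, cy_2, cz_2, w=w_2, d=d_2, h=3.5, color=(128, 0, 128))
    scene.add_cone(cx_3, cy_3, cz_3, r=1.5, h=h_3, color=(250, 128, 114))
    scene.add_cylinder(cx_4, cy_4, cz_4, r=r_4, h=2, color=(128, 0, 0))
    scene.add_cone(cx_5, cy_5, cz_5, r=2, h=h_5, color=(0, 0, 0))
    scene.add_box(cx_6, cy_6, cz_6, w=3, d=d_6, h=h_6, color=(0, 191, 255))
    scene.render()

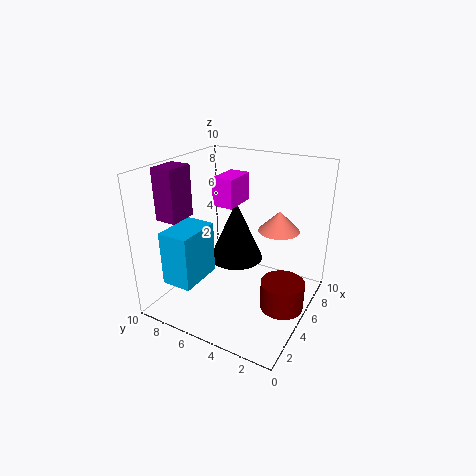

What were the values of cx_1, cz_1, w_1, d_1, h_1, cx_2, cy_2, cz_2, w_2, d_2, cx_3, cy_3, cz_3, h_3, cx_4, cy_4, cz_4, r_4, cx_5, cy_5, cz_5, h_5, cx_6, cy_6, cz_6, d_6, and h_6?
cx_1 = 5, cz_1 = 7, w_1 = 2.5, d_1 = 1.5, h_1 = 2, cx_2 = 2, cy_2 = 8, cz_2 = 6.5, w_2 = 2, d_2 = 1.5, cx_3 = 7.5, cy_3 = 3, cz_3 = 5, h_3 = 1.5, cx_4 = 5, cy_4 = 1.5, cz_4 = 0.5, r_4 = 1.5, cx_5 = 6.5, cy_5 = 6, cz_5 = 2.5, h_5 = 4.5, cx_6 = 0.5, cy_6 = 6, cz_6 = 3, d_6 = 2, h_6 = 3.5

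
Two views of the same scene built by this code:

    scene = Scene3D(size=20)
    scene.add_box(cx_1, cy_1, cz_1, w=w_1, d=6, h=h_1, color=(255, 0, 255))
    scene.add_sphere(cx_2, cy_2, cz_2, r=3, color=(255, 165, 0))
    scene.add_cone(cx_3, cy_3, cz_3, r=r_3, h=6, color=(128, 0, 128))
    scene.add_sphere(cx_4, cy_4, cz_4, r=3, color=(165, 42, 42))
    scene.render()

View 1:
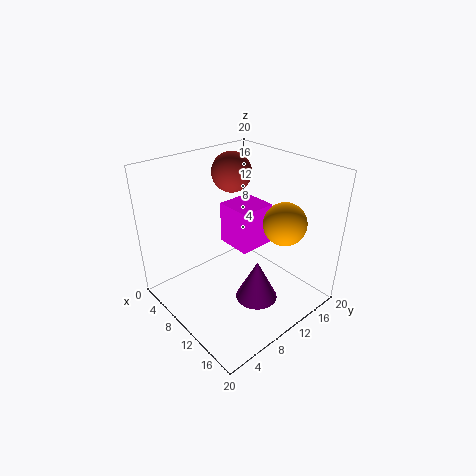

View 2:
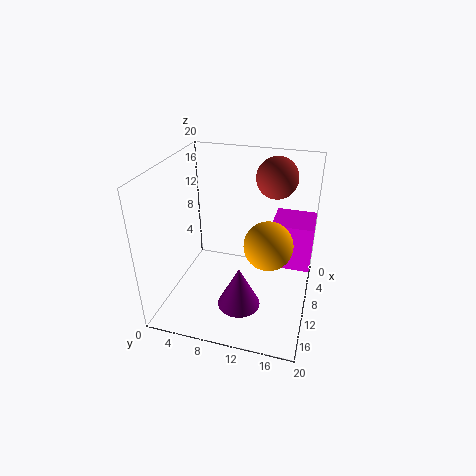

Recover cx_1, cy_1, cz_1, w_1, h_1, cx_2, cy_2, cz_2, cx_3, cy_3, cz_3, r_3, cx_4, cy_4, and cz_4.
cx_1 = 1, cy_1 = 14, cz_1 = 4, w_1 = 6, h_1 = 7, cx_2 = 14, cy_2 = 15, cz_2 = 12, cx_3 = 13, cy_3 = 11, cz_3 = 1, r_3 = 3, cx_4 = 4, cy_4 = 14, cz_4 = 17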